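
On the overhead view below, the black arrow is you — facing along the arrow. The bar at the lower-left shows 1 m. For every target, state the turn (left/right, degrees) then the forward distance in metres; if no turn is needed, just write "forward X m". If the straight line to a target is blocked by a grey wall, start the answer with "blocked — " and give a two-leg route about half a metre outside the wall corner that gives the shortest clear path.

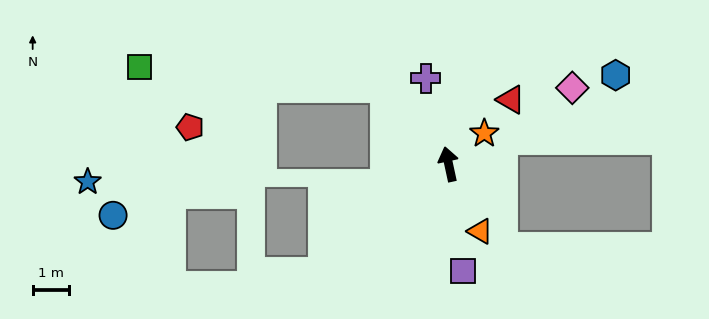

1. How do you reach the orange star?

turn right 62°, forward 1.3 m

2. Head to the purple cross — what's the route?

turn left 3°, forward 2.4 m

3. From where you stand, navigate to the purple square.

turn left 175°, forward 3.0 m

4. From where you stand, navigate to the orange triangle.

turn right 167°, forward 2.0 m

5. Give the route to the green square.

blocked — turn left 27°, forward 2.7 m, then turn left 46°, forward 6.8 m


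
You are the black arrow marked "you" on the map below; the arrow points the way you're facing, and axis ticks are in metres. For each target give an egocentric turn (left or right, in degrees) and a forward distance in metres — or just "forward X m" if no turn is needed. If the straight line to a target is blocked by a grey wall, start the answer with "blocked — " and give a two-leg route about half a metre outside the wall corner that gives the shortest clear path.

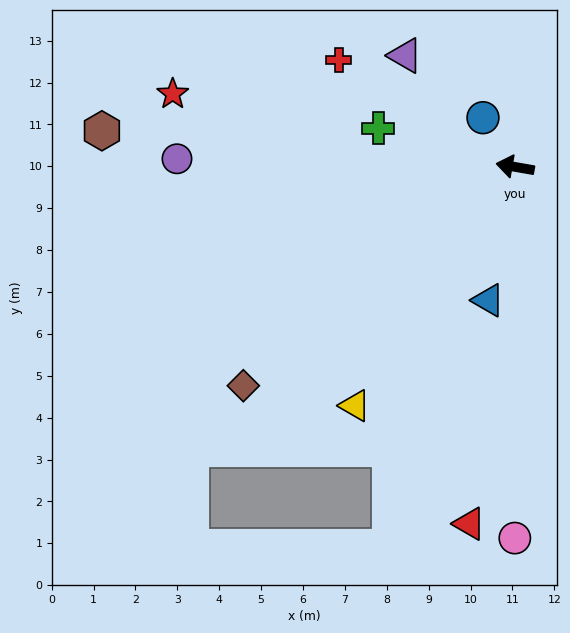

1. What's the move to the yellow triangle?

turn left 66°, forward 6.9 m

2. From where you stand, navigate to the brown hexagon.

turn left 5°, forward 9.9 m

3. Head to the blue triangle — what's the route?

turn left 88°, forward 3.2 m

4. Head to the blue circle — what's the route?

turn right 47°, forward 1.4 m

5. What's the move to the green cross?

turn right 6°, forward 3.4 m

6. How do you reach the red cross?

turn right 21°, forward 4.9 m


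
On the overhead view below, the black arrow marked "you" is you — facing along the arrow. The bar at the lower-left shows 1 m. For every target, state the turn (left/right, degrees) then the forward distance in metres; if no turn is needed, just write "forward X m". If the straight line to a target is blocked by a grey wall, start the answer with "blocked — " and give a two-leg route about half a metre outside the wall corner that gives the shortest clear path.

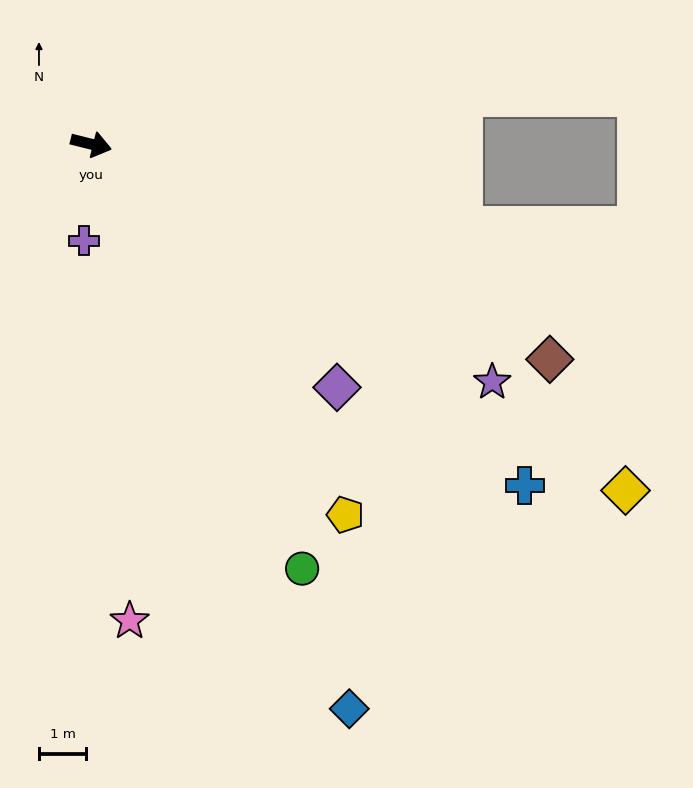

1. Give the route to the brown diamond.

turn right 11°, forward 10.8 m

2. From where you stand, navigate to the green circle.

turn right 50°, forward 10.1 m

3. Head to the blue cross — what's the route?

turn right 24°, forward 11.8 m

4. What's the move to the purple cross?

turn right 80°, forward 2.1 m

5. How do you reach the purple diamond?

turn right 31°, forward 7.4 m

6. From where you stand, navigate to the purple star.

turn right 17°, forward 9.9 m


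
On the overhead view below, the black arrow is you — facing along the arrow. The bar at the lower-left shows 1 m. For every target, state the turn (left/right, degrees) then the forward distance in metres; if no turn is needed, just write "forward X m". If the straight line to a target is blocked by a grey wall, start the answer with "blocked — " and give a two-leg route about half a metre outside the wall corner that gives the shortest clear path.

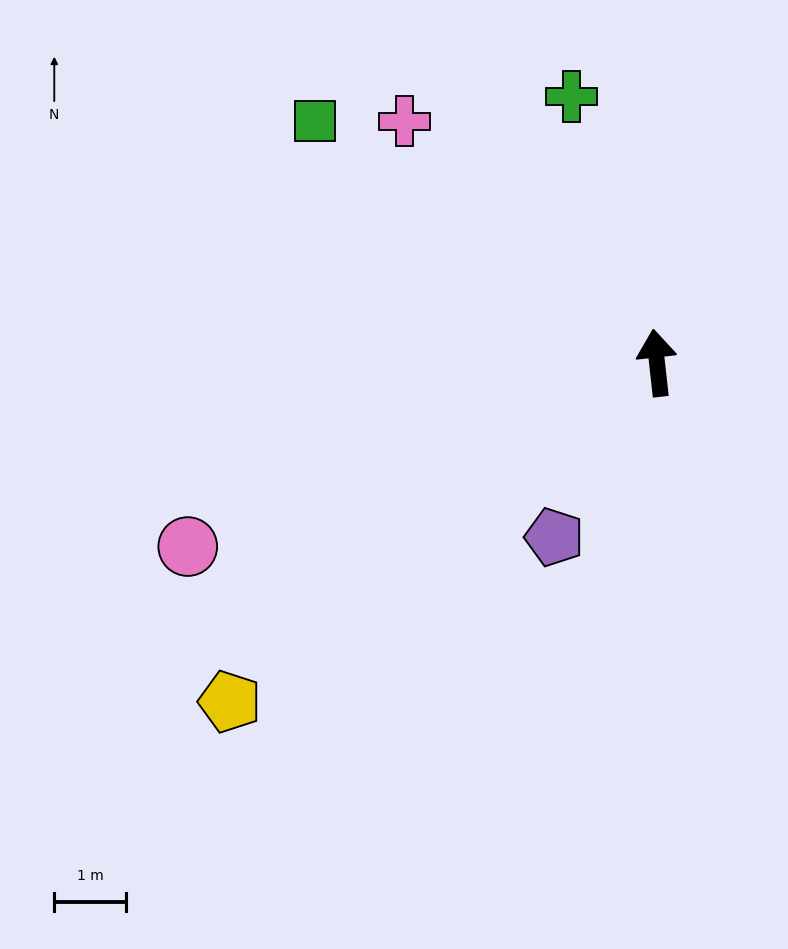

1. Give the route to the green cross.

turn left 11°, forward 3.9 m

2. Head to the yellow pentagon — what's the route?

turn left 122°, forward 7.6 m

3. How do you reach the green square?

turn left 48°, forward 5.8 m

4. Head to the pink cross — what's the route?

turn left 40°, forward 4.9 m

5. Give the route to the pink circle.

turn left 105°, forward 7.0 m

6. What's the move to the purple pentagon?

turn left 143°, forward 2.8 m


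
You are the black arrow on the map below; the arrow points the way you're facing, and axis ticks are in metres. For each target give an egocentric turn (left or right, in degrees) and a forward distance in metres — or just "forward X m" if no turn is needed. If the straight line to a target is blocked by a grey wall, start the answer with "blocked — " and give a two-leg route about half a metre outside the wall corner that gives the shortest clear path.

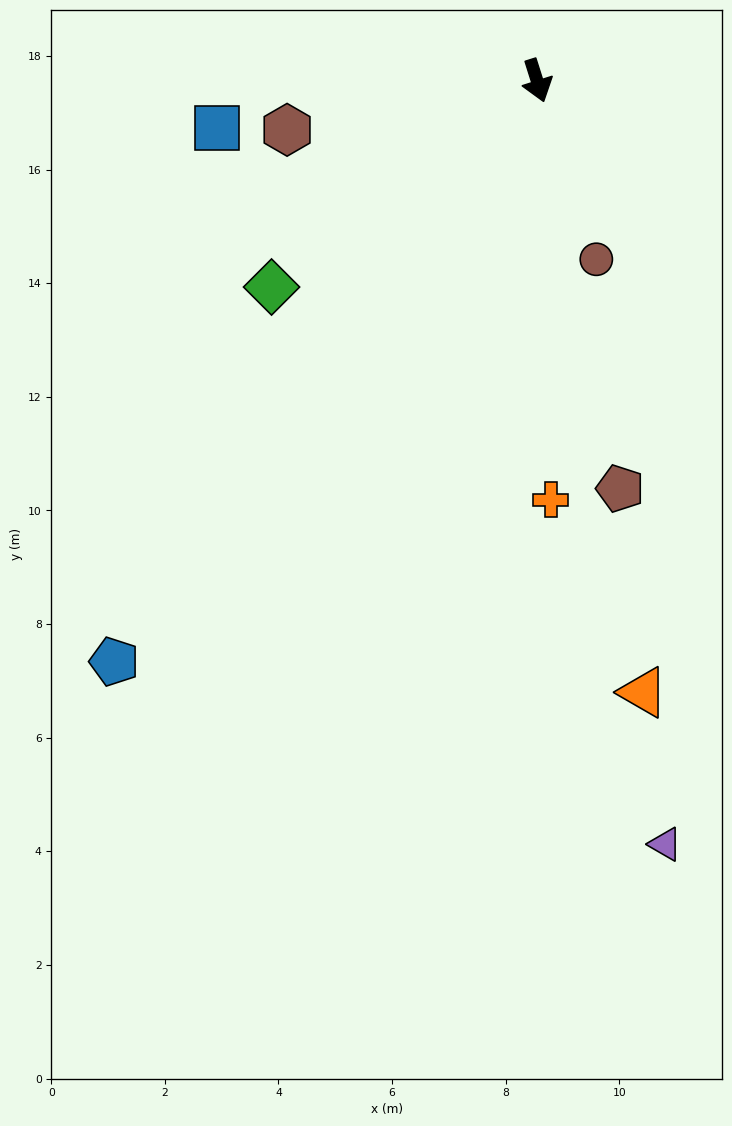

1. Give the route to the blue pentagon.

turn right 54°, forward 12.6 m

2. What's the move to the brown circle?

forward 3.3 m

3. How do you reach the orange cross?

turn right 16°, forward 7.4 m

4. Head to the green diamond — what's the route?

turn right 70°, forward 5.9 m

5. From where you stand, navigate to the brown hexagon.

turn right 96°, forward 4.5 m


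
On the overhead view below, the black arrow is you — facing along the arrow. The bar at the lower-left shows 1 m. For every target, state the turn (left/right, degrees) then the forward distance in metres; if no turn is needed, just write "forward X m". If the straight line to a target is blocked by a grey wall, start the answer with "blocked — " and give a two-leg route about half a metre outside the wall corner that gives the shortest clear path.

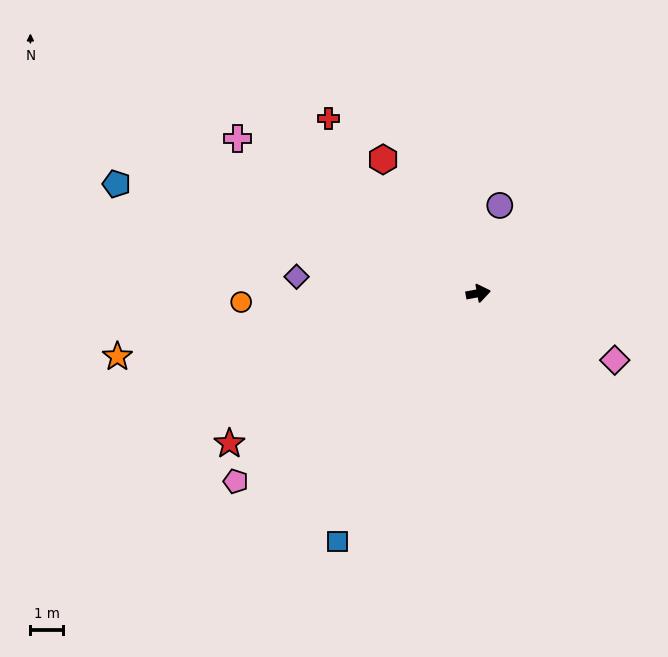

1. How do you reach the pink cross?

turn left 137°, forward 8.8 m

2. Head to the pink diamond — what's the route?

turn right 37°, forward 4.7 m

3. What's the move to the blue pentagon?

turn left 153°, forward 11.6 m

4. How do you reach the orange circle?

turn left 172°, forward 7.3 m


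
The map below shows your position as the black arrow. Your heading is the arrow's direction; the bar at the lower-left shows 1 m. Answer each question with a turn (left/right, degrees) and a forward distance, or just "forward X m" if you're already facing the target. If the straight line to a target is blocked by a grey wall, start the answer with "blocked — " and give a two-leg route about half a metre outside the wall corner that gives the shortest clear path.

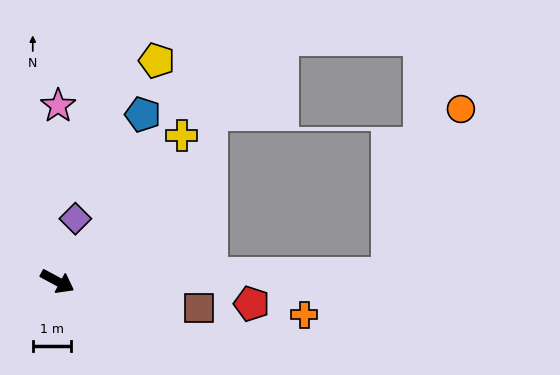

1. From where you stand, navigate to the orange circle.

blocked — turn left 30°, forward 8.7 m, then turn left 64°, forward 4.7 m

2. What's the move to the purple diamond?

turn left 102°, forward 1.7 m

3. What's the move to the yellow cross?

turn left 78°, forward 5.1 m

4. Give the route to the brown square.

turn left 18°, forward 3.8 m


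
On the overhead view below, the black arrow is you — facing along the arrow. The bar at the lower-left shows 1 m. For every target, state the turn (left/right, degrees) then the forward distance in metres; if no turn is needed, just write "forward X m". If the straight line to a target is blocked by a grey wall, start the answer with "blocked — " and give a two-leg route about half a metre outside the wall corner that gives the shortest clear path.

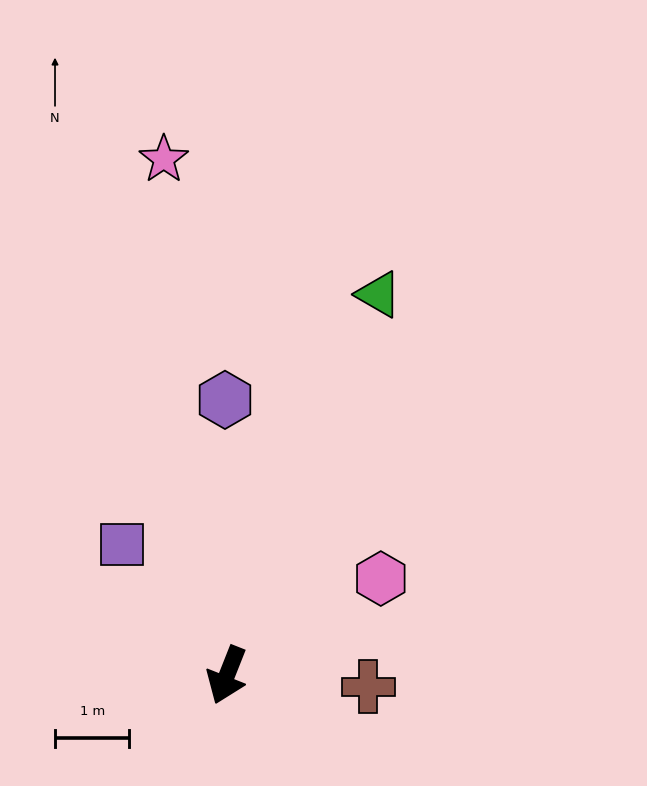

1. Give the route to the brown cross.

turn left 107°, forward 1.9 m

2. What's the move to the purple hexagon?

turn right 158°, forward 3.7 m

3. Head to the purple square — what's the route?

turn right 120°, forward 2.3 m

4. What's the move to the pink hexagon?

turn left 144°, forward 2.4 m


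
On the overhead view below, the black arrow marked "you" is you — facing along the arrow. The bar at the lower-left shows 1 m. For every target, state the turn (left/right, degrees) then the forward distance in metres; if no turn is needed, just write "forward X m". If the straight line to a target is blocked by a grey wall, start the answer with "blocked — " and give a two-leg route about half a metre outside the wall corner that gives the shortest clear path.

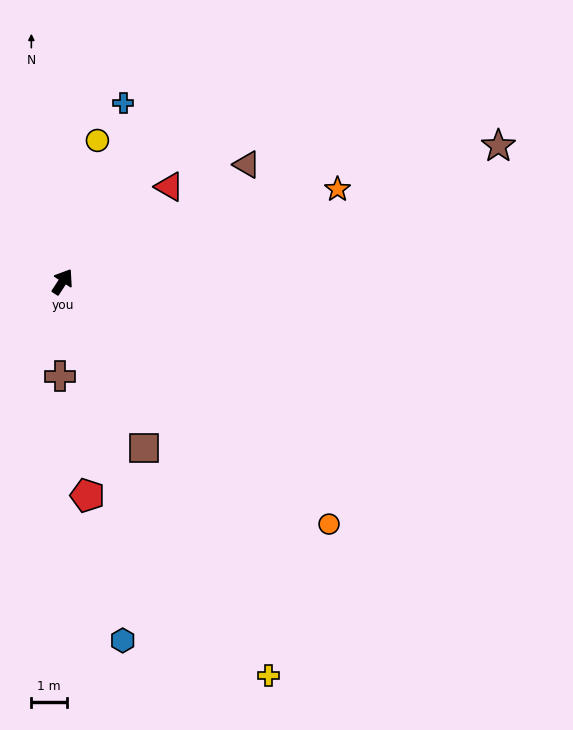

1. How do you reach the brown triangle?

turn right 24°, forward 6.1 m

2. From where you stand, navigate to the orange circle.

turn right 99°, forward 10.1 m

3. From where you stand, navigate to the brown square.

turn right 121°, forward 5.2 m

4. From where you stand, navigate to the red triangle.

turn right 15°, forward 4.0 m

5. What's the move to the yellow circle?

turn left 19°, forward 4.1 m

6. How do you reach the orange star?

turn right 38°, forward 8.1 m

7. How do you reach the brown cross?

turn right 148°, forward 2.6 m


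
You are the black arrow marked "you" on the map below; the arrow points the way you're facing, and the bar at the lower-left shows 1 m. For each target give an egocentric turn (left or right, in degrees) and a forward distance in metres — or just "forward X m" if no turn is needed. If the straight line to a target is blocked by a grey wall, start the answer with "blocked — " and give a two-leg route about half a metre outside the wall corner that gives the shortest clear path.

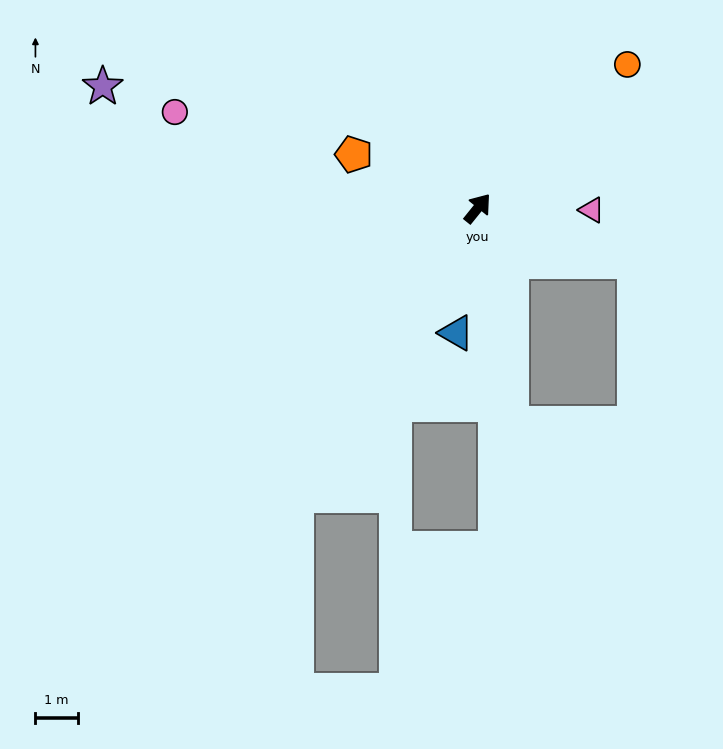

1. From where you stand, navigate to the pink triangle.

turn right 52°, forward 2.7 m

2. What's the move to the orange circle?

turn right 7°, forward 4.9 m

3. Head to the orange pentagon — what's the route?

turn left 105°, forward 3.2 m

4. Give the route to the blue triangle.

turn right 151°, forward 3.0 m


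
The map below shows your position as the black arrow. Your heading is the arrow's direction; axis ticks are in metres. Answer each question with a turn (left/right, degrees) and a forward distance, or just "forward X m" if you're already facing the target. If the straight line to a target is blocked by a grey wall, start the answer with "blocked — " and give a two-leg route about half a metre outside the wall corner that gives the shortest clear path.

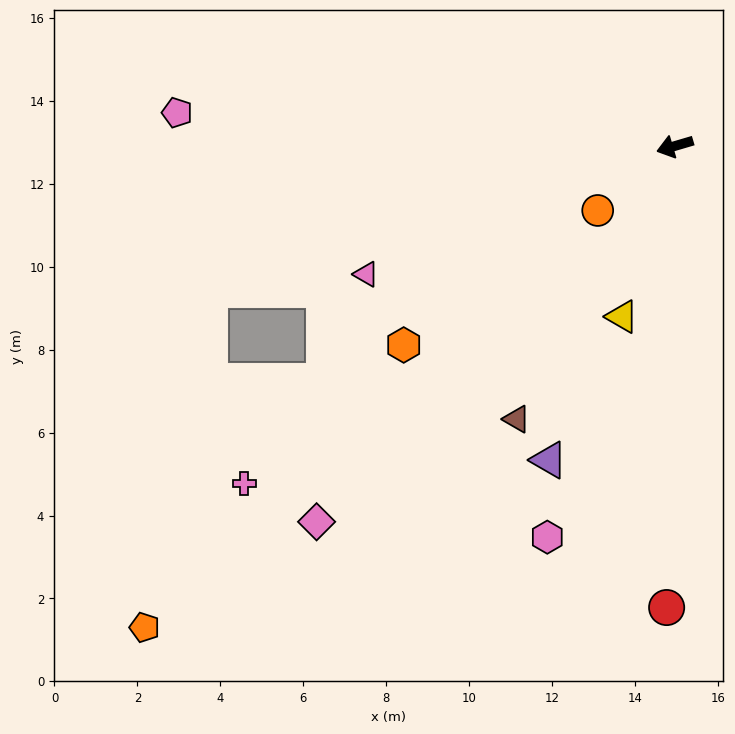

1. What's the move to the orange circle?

turn left 23°, forward 2.4 m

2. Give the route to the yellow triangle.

turn left 56°, forward 4.3 m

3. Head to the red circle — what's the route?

turn left 73°, forward 11.1 m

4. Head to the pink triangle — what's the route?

turn left 6°, forward 8.1 m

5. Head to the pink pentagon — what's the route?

turn right 20°, forward 12.0 m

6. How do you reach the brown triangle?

turn left 43°, forward 7.6 m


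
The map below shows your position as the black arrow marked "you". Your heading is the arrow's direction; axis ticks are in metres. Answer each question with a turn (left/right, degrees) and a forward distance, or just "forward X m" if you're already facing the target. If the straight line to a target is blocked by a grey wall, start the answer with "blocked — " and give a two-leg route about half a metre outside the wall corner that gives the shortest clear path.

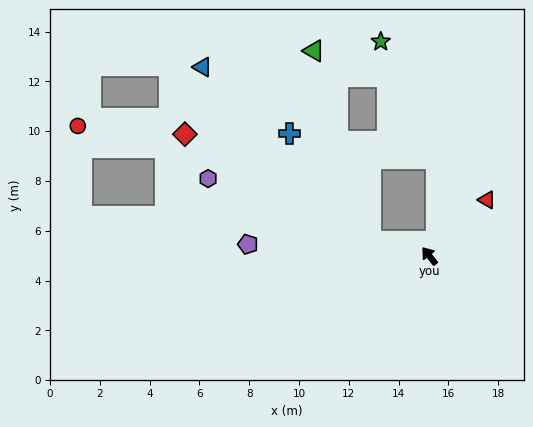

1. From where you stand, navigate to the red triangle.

turn right 84°, forward 3.2 m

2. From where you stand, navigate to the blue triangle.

blocked — turn left 37°, forward 2.4 m, then turn right 31°, forward 9.7 m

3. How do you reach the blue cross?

blocked — turn left 37°, forward 2.4 m, then turn right 38°, forward 5.4 m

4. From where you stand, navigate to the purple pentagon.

turn left 48°, forward 7.3 m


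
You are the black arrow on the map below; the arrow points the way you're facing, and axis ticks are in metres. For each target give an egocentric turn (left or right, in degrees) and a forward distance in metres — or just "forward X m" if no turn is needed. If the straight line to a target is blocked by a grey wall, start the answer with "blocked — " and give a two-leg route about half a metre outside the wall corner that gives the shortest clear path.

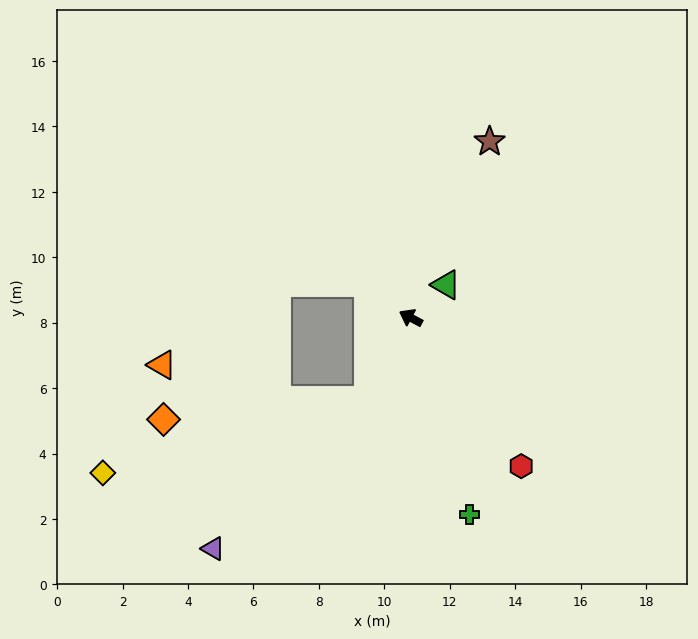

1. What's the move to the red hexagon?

turn left 155°, forward 5.7 m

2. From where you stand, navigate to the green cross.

turn left 135°, forward 6.3 m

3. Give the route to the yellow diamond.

blocked — turn left 91°, forward 2.8 m, then turn right 48°, forward 8.4 m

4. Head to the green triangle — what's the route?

turn right 109°, forward 1.5 m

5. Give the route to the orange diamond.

blocked — turn left 91°, forward 2.8 m, then turn right 58°, forward 6.3 m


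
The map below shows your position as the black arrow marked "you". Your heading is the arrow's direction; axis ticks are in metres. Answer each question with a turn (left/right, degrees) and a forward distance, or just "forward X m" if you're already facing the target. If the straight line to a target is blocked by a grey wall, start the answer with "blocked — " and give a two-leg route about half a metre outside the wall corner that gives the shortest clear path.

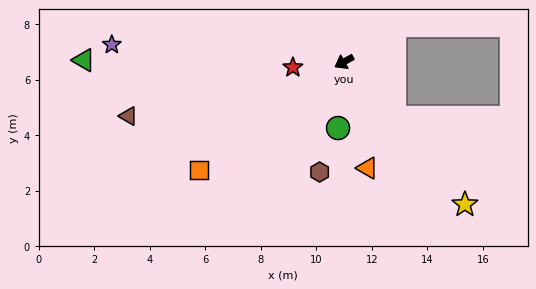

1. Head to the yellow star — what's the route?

turn left 101°, forward 6.7 m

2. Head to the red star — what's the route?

turn right 23°, forward 1.9 m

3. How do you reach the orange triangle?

turn left 73°, forward 3.9 m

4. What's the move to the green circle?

turn left 56°, forward 2.4 m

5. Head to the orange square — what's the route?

turn left 7°, forward 6.5 m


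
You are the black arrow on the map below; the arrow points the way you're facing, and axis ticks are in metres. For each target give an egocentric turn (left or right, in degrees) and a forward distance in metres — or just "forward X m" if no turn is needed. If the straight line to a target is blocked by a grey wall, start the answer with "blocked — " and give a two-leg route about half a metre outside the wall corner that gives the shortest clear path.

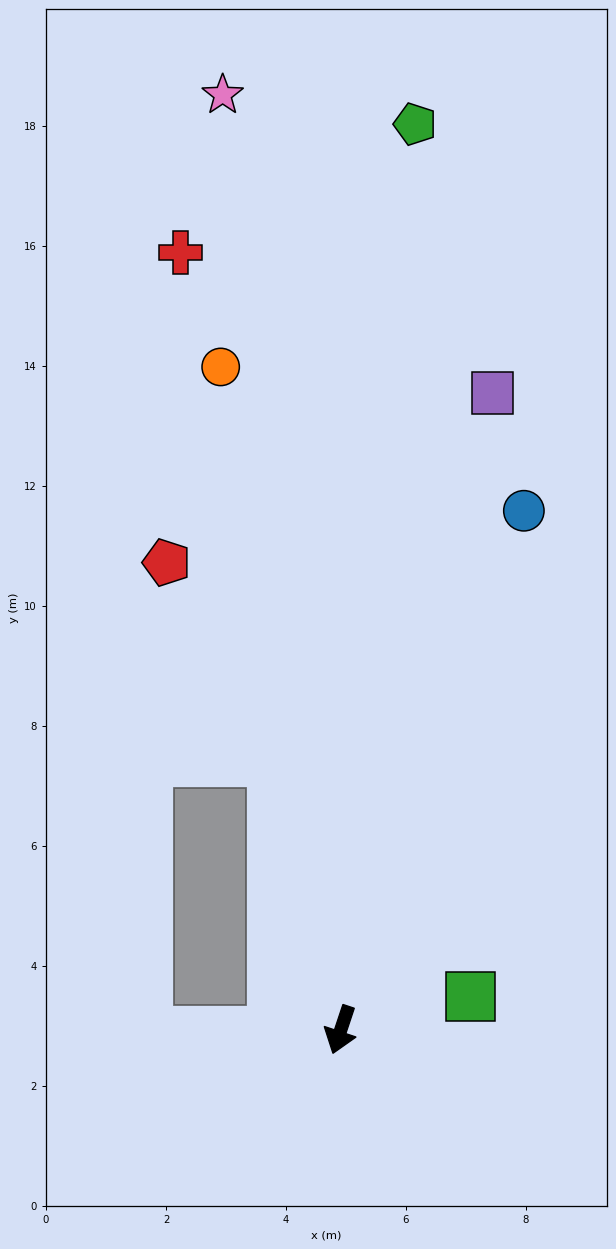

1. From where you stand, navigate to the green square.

turn left 123°, forward 2.2 m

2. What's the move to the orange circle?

turn right 151°, forward 11.2 m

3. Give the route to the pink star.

turn right 154°, forward 15.7 m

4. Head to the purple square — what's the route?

turn right 175°, forward 10.9 m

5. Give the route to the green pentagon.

turn right 166°, forward 15.1 m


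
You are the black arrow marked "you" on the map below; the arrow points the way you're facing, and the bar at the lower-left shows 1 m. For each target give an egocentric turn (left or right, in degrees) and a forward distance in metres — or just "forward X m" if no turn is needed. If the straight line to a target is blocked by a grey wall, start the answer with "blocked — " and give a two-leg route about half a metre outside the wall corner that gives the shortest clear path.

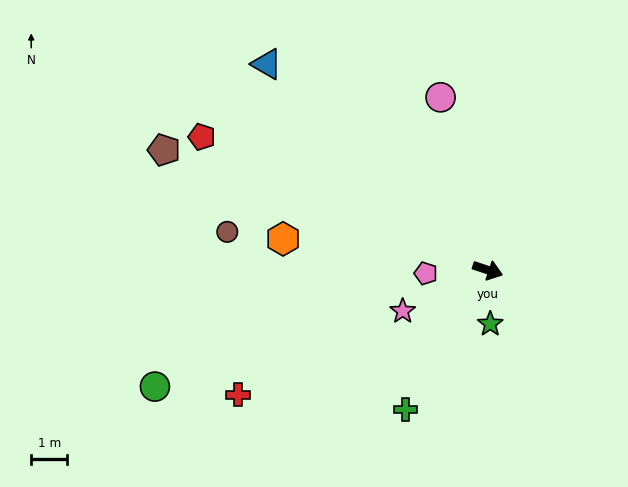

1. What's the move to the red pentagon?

turn left 173°, forward 8.7 m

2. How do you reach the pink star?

turn right 136°, forward 2.6 m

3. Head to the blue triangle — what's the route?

turn left 155°, forward 8.4 m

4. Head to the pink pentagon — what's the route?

turn right 159°, forward 1.7 m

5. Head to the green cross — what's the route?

turn right 102°, forward 4.5 m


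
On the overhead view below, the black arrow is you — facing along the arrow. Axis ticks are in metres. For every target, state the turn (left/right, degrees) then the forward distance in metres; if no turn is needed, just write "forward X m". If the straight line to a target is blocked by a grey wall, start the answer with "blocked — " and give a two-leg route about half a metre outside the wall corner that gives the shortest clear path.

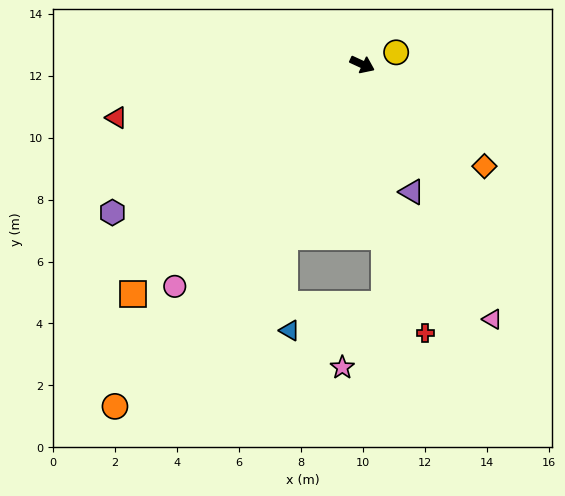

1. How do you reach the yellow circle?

turn left 44°, forward 1.2 m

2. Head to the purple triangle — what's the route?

turn right 44°, forward 4.4 m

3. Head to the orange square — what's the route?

turn right 110°, forward 10.5 m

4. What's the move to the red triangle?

turn right 143°, forward 8.1 m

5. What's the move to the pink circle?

turn right 105°, forward 9.4 m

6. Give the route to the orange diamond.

turn right 15°, forward 5.1 m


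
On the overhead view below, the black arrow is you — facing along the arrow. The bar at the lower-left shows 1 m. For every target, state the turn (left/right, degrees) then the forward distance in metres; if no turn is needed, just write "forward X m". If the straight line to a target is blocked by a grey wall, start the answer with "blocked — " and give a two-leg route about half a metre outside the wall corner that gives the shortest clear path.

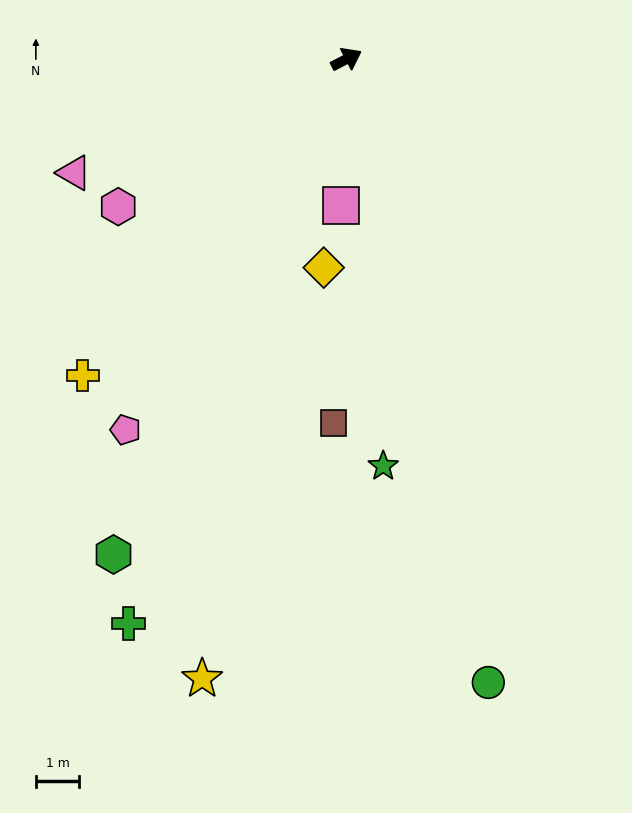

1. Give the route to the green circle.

turn right 104°, forward 14.8 m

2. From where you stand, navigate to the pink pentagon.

turn right 148°, forward 10.0 m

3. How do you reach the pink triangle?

turn left 175°, forward 6.8 m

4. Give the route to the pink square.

turn right 119°, forward 3.4 m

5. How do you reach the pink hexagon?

turn right 174°, forward 6.3 m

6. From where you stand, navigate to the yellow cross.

turn right 157°, forward 9.5 m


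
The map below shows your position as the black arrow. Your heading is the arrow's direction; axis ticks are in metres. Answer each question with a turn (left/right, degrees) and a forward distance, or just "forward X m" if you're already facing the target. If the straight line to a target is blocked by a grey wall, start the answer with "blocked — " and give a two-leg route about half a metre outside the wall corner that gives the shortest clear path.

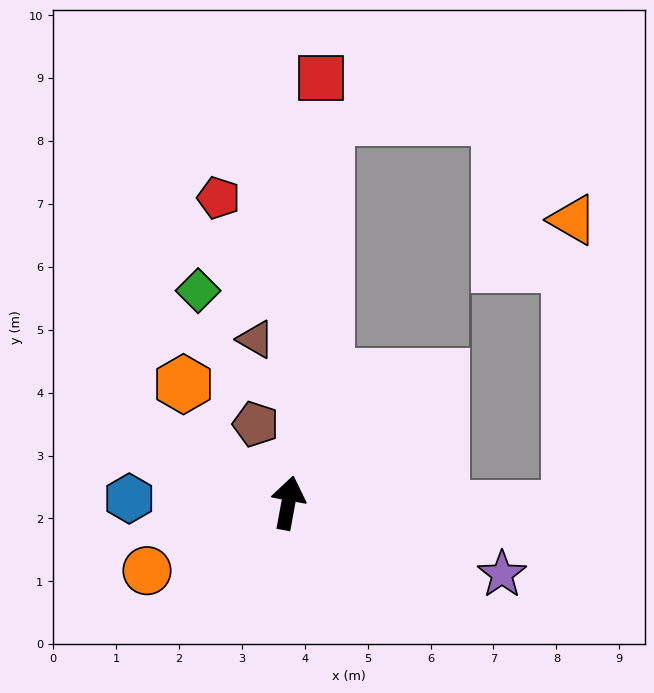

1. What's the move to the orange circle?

turn left 126°, forward 2.5 m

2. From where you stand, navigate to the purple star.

turn right 98°, forward 3.6 m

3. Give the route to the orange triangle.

blocked — turn right 81°, forward 4.5 m, then turn left 91°, forward 4.6 m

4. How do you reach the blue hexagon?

turn left 99°, forward 2.5 m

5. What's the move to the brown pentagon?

turn left 33°, forward 1.4 m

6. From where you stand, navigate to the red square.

turn left 6°, forward 6.8 m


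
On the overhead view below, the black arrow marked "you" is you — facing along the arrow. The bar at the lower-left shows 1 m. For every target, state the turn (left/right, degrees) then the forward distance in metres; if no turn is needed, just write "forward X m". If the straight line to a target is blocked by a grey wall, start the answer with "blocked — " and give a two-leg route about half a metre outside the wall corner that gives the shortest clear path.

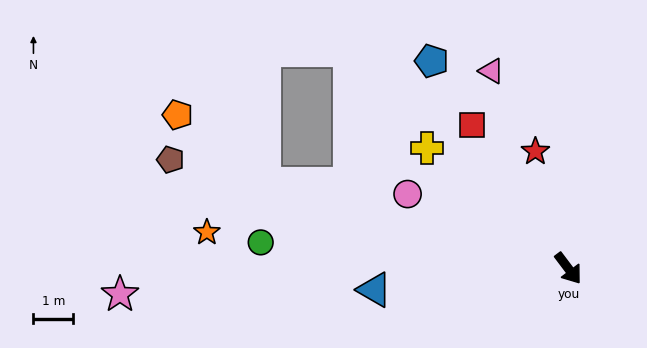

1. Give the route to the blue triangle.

turn right 121°, forward 4.9 m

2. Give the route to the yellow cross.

turn right 167°, forward 4.7 m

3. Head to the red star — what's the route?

turn left 159°, forward 3.1 m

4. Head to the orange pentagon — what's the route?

blocked — turn right 143°, forward 8.0 m, then turn right 23°, forward 2.8 m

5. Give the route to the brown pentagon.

turn right 142°, forward 10.4 m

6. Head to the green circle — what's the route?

turn right 132°, forward 7.8 m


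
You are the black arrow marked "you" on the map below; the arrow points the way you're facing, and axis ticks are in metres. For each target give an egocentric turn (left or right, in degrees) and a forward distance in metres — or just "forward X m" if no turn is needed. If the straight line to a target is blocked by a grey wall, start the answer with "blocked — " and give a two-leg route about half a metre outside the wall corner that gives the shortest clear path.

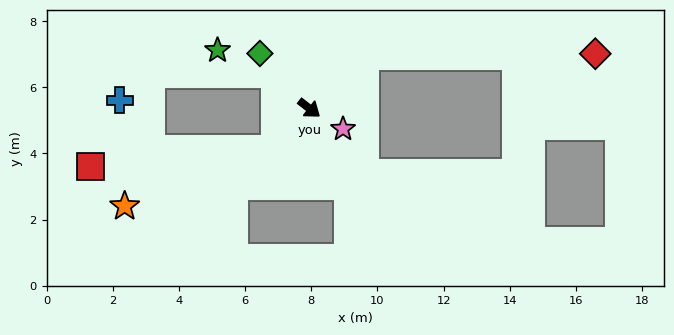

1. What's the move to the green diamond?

turn left 170°, forward 2.2 m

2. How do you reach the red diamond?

blocked — turn left 81°, forward 2.3 m, then turn right 43°, forward 7.0 m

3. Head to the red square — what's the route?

blocked — turn right 92°, forward 1.6 m, then turn right 45°, forward 5.6 m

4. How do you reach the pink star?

turn left 6°, forward 1.2 m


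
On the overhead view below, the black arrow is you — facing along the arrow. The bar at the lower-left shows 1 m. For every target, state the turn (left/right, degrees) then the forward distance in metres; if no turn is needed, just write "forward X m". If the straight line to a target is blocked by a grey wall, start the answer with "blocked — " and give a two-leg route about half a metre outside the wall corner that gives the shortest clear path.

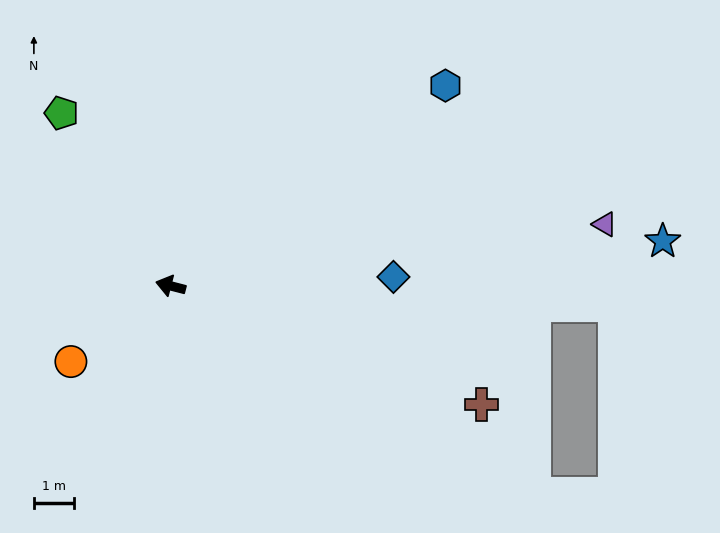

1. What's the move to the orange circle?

turn left 52°, forward 3.1 m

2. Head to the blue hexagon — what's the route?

turn right 129°, forward 8.5 m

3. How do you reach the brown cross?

turn left 174°, forward 8.4 m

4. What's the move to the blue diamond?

turn right 163°, forward 5.6 m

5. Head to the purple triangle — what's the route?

turn right 157°, forward 11.0 m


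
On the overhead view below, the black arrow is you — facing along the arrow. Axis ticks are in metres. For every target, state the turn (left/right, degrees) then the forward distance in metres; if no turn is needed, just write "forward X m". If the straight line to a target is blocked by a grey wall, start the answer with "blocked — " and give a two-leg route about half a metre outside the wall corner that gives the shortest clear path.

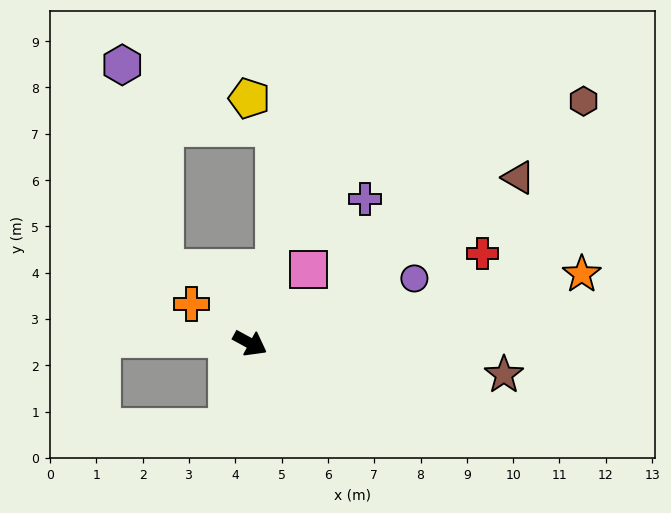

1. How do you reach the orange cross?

turn left 175°, forward 1.5 m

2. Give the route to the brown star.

turn left 22°, forward 5.5 m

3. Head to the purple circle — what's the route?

turn left 50°, forward 3.8 m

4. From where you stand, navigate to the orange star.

turn left 40°, forward 7.3 m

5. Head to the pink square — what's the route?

turn left 80°, forward 2.0 m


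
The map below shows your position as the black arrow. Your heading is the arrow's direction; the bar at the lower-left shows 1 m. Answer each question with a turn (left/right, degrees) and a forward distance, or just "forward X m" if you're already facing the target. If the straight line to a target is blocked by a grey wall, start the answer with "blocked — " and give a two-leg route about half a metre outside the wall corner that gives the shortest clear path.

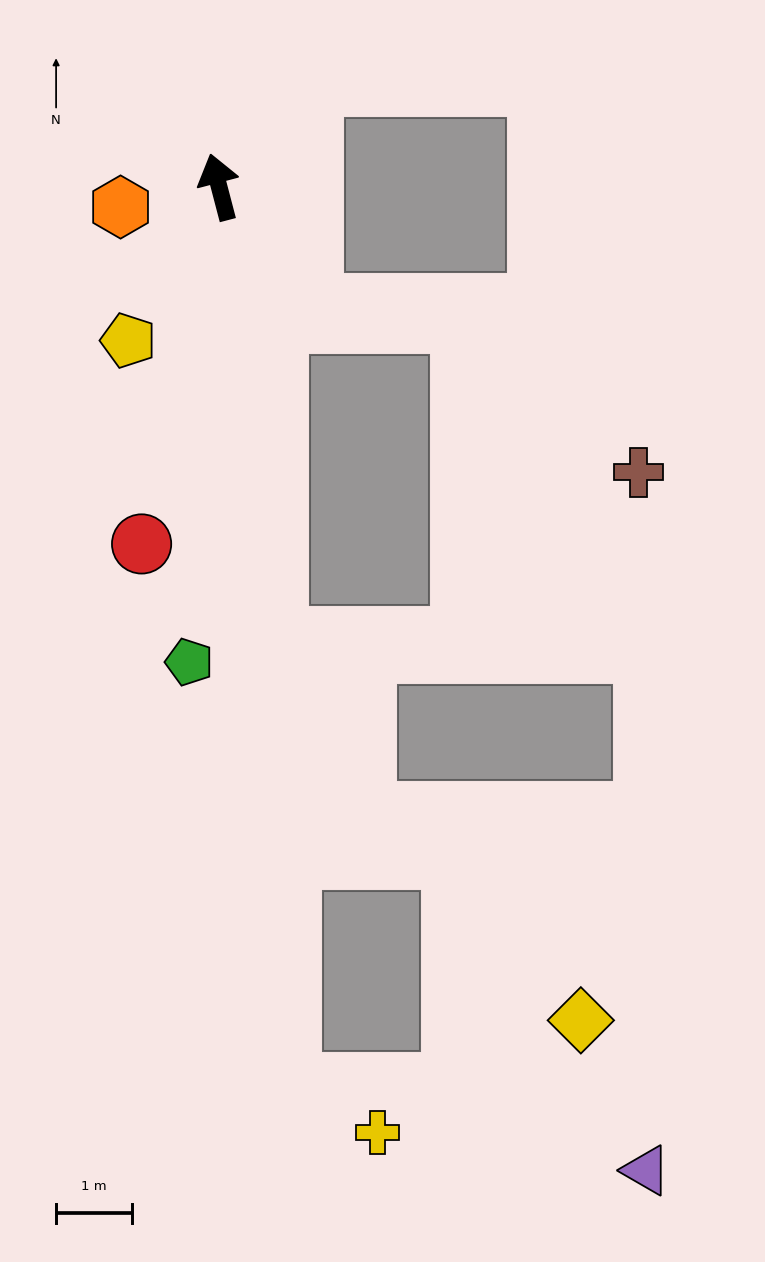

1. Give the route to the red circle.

turn left 153°, forward 4.8 m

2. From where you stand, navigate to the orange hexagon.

turn left 87°, forward 1.3 m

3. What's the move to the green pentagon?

turn left 162°, forward 6.3 m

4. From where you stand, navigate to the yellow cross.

blocked — turn left 170°, forward 11.9 m, then turn left 58°, forward 1.3 m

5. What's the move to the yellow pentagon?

turn left 135°, forward 2.4 m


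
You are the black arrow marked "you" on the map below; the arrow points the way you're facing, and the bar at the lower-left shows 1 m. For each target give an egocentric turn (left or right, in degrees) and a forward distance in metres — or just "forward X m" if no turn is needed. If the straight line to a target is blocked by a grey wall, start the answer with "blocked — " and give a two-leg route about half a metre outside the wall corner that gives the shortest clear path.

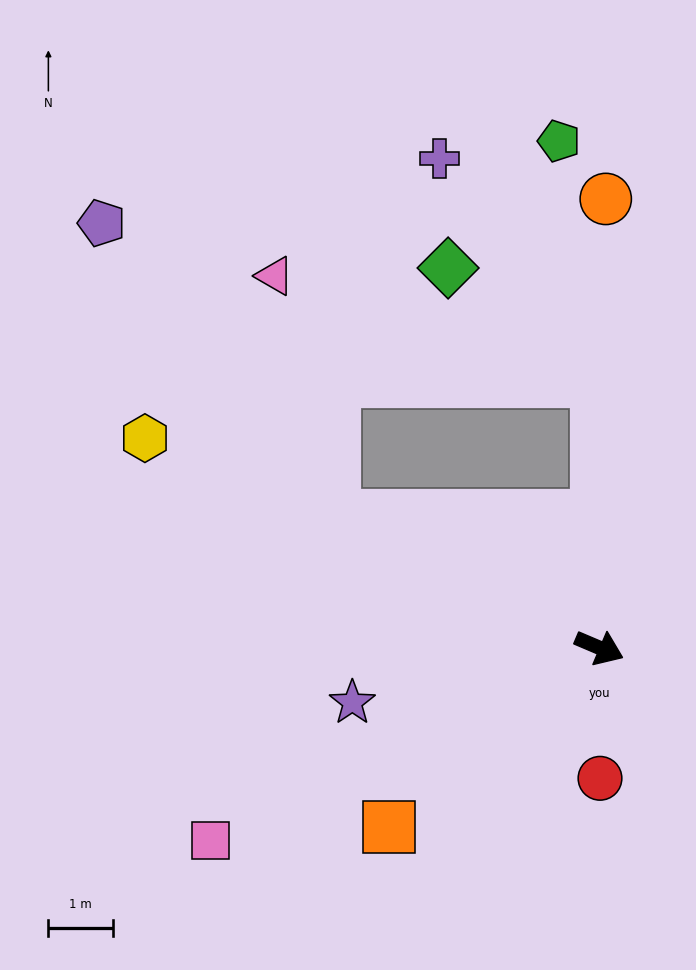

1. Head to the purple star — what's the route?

turn right 144°, forward 3.9 m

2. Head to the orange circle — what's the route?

turn left 112°, forward 6.9 m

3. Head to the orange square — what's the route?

turn right 116°, forward 4.3 m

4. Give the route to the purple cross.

blocked — turn left 113°, forward 4.1 m, then turn left 36°, forward 4.2 m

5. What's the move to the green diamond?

blocked — turn left 113°, forward 4.1 m, then turn left 53°, forward 2.9 m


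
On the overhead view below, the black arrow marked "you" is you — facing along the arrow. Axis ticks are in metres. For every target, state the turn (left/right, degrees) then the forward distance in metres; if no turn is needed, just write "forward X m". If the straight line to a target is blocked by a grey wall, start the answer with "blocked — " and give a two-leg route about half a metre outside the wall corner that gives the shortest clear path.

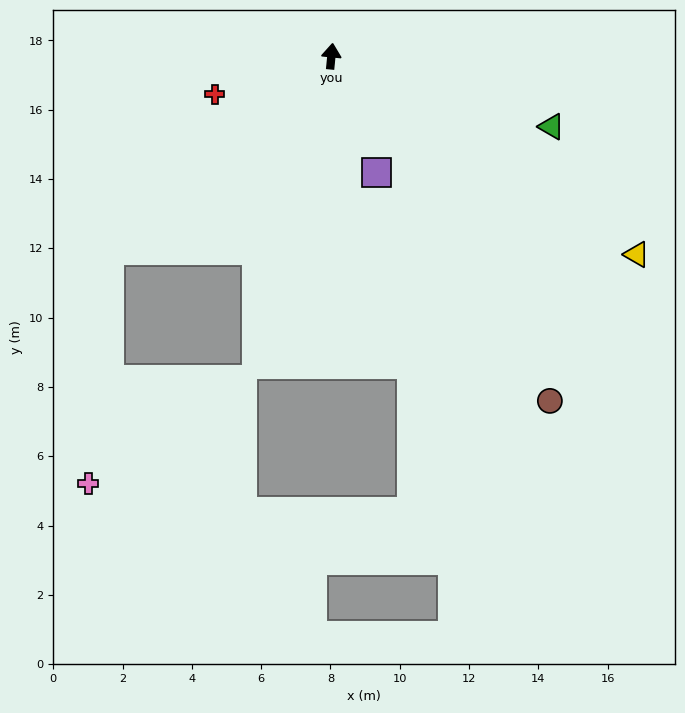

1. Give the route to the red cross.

turn left 114°, forward 3.5 m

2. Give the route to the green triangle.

turn right 102°, forward 6.7 m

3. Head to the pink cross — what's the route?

blocked — turn left 137°, forward 8.5 m, then turn left 43°, forward 6.8 m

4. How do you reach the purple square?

turn right 153°, forward 3.6 m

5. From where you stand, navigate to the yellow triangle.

turn right 117°, forward 10.5 m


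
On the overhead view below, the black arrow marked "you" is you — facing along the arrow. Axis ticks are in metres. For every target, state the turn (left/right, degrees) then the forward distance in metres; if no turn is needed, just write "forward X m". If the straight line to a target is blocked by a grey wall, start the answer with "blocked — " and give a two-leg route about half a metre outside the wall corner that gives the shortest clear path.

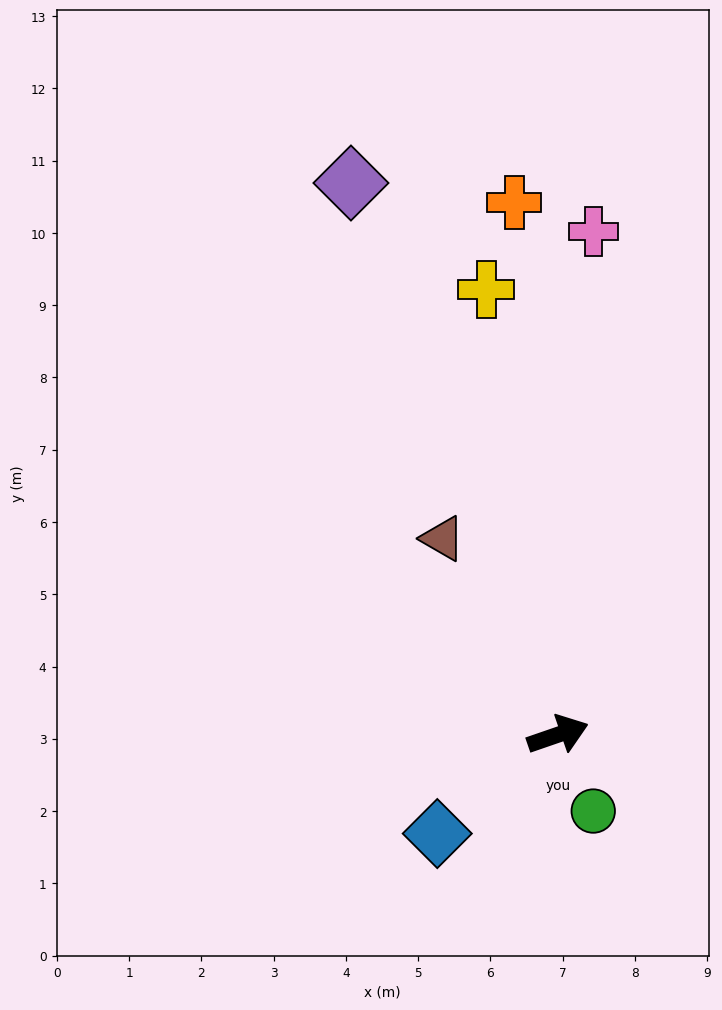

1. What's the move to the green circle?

turn right 84°, forward 1.2 m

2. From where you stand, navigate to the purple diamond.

turn left 92°, forward 8.2 m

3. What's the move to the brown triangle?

turn left 101°, forward 3.1 m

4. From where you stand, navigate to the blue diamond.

turn right 160°, forward 2.2 m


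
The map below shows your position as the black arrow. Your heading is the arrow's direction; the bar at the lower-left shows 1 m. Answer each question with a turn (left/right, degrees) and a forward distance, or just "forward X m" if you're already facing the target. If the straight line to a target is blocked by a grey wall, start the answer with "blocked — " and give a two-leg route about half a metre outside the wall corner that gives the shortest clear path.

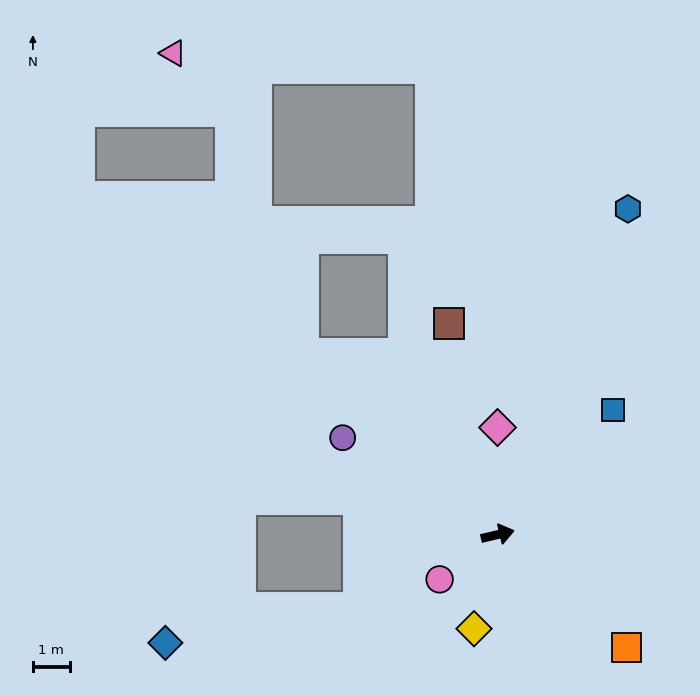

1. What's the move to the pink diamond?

turn left 77°, forward 2.9 m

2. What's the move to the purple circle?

turn left 135°, forward 4.9 m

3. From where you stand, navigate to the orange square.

turn right 55°, forward 4.6 m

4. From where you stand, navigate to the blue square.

turn left 34°, forward 4.6 m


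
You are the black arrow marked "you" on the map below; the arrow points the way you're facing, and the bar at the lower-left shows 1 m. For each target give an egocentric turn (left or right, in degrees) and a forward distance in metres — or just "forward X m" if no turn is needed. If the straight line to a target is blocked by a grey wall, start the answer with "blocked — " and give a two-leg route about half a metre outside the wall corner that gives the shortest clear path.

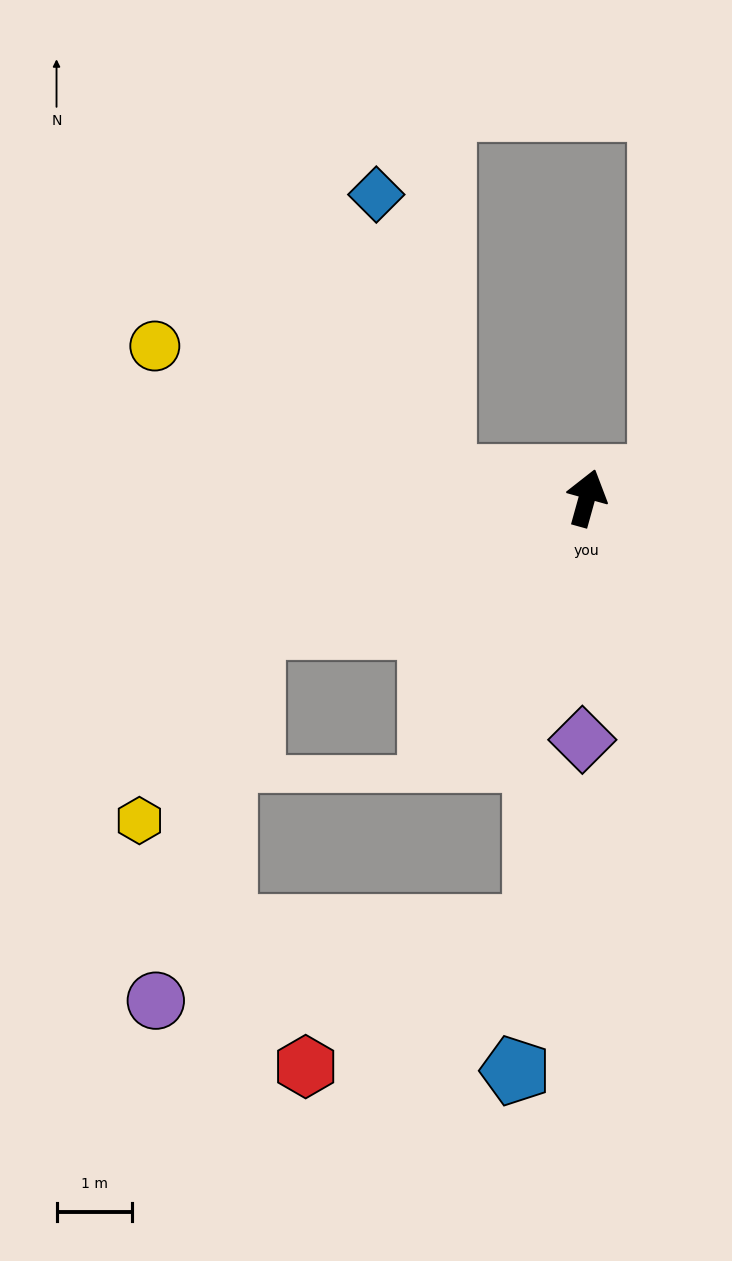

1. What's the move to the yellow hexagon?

blocked — turn left 127°, forward 4.7 m, then turn left 38°, forward 3.0 m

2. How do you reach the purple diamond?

turn right 166°, forward 3.2 m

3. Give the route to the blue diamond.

blocked — turn left 97°, forward 1.9 m, then turn right 68°, forward 3.8 m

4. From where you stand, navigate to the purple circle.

blocked — turn left 127°, forward 4.7 m, then turn left 54°, forward 5.1 m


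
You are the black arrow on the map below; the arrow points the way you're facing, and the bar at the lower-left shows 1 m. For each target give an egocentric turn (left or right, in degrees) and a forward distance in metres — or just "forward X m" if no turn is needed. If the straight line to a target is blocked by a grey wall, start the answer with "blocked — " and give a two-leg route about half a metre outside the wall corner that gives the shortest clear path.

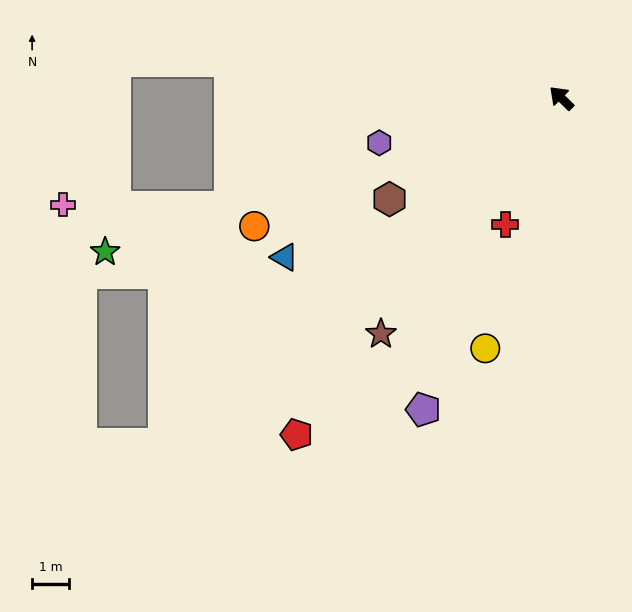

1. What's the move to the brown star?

turn left 97°, forward 8.0 m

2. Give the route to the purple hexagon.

turn left 58°, forward 5.0 m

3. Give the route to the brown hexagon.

turn left 75°, forward 5.4 m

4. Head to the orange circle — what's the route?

turn left 67°, forward 8.9 m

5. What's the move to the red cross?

turn left 111°, forward 3.7 m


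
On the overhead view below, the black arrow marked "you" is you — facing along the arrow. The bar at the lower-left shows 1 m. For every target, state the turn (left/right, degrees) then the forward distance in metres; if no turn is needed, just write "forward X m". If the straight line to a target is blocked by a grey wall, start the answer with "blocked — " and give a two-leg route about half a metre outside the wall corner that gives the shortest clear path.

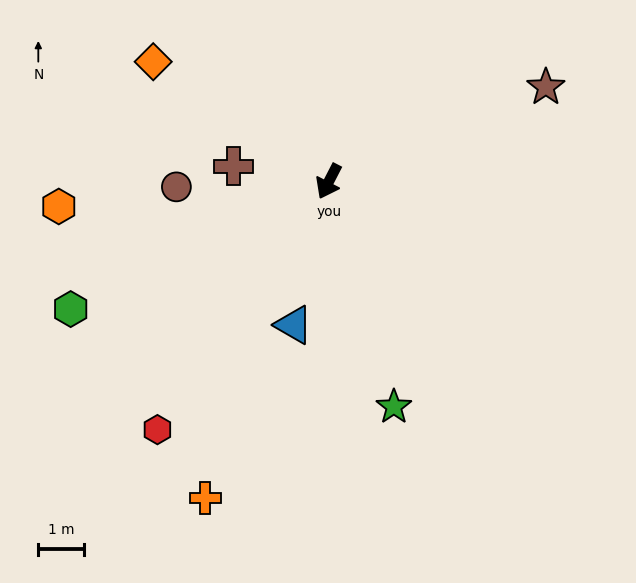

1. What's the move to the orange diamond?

turn right 97°, forward 4.7 m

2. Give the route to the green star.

turn left 43°, forward 5.2 m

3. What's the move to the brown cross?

turn right 72°, forward 2.1 m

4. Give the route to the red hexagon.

turn right 7°, forward 6.6 m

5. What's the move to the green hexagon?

turn right 36°, forward 6.3 m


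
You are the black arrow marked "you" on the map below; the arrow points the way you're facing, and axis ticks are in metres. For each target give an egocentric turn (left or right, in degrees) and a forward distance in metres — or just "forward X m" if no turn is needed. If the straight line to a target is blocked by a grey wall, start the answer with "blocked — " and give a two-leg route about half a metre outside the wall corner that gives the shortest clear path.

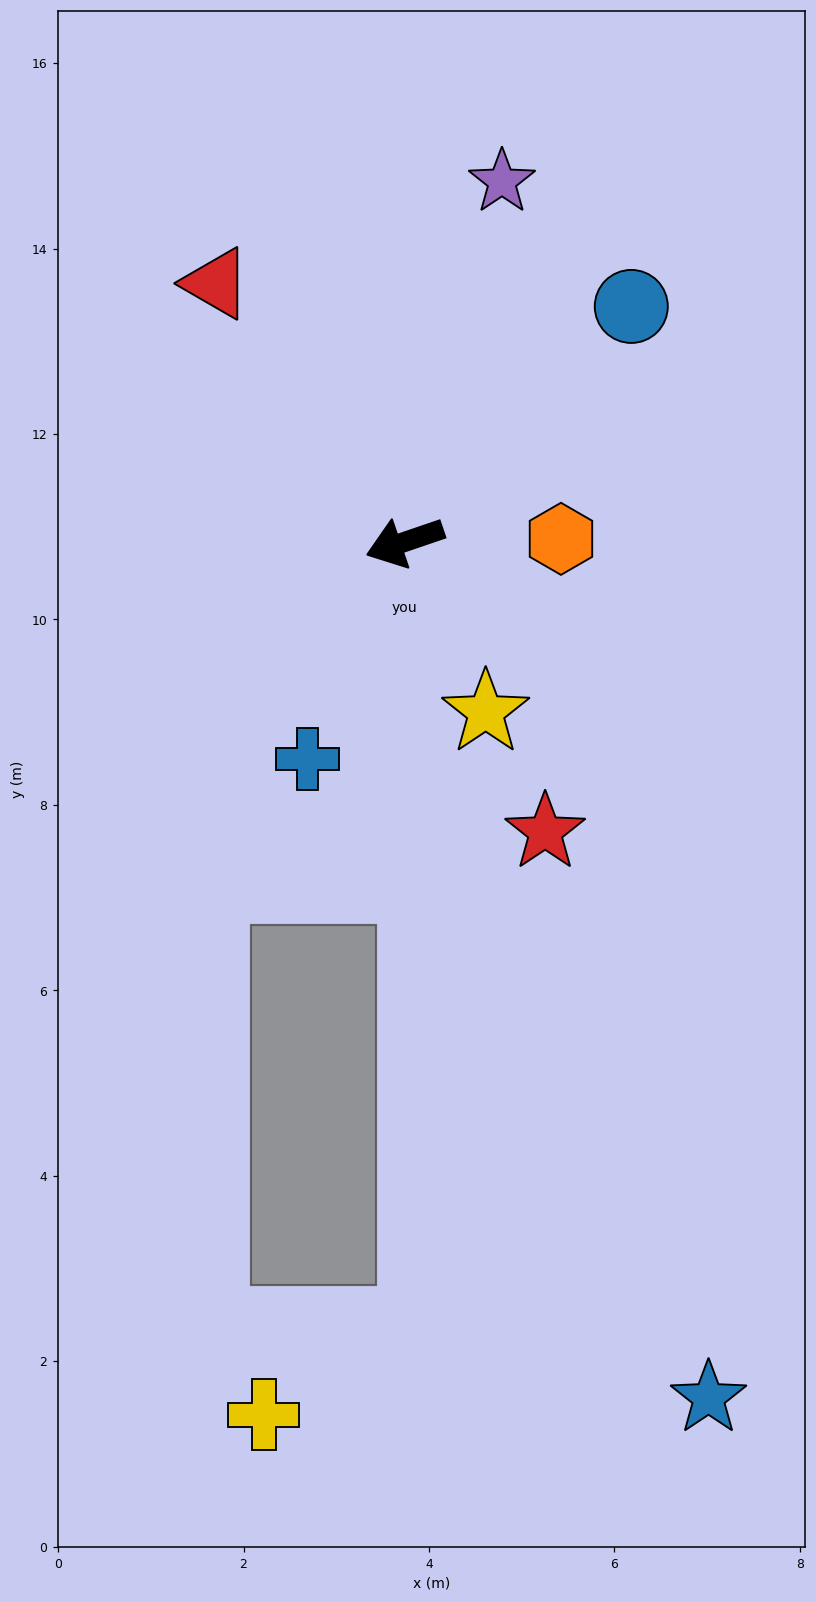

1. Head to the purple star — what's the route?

turn right 124°, forward 4.0 m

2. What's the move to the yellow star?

turn left 97°, forward 2.0 m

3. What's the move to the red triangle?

turn right 73°, forward 3.5 m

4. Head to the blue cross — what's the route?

turn left 47°, forward 2.6 m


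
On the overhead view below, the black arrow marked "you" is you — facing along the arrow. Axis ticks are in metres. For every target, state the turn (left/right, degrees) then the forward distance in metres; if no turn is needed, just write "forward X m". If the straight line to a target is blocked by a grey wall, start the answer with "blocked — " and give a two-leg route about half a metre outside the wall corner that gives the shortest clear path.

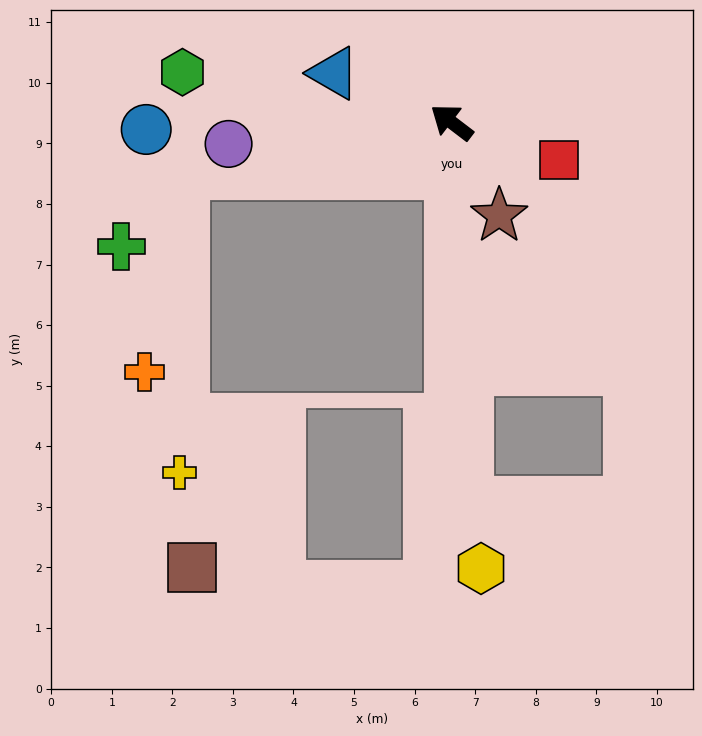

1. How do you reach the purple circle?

turn left 43°, forward 3.7 m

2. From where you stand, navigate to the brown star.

turn left 154°, forward 1.7 m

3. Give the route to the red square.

turn right 162°, forward 1.9 m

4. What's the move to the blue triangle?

turn left 15°, forward 2.1 m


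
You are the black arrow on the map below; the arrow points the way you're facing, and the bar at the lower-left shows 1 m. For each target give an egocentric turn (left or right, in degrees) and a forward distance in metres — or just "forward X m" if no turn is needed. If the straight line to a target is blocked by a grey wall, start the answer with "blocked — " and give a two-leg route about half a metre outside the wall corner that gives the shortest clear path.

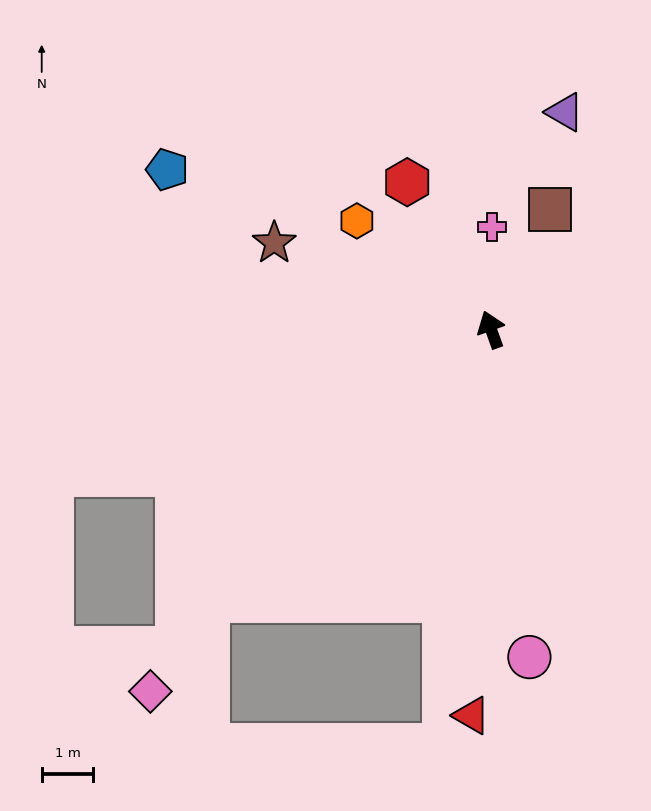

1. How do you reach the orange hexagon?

turn left 31°, forward 3.3 m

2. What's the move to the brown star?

turn left 48°, forward 4.5 m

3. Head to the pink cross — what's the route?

turn right 20°, forward 2.0 m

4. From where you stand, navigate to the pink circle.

turn left 167°, forward 6.4 m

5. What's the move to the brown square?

turn right 46°, forward 2.6 m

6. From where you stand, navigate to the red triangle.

turn left 157°, forward 7.5 m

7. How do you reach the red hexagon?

turn left 10°, forward 3.3 m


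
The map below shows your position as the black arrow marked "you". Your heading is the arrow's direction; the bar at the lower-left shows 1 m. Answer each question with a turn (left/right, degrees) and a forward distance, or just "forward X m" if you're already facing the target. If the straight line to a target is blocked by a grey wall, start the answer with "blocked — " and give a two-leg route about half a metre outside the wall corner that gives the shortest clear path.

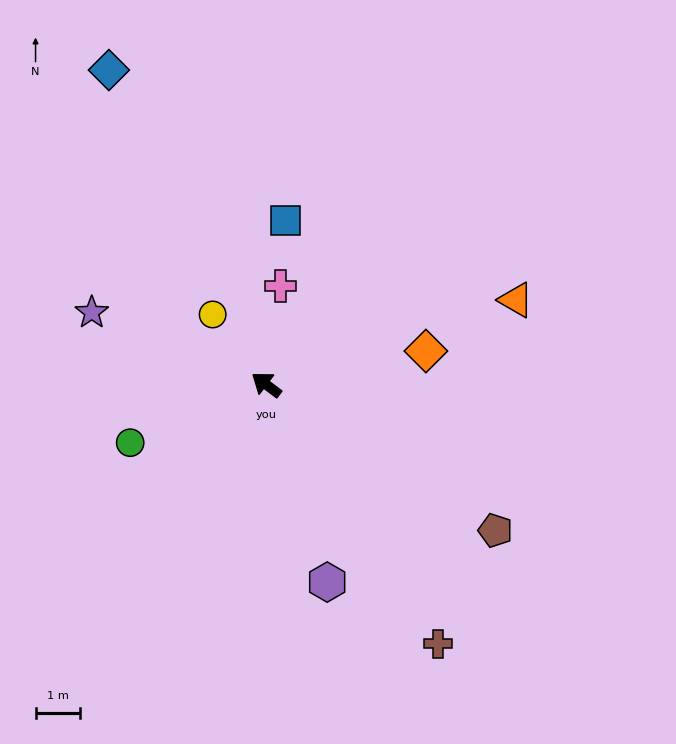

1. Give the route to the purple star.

turn left 15°, forward 4.3 m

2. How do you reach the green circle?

turn left 60°, forward 3.4 m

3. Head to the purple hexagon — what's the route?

turn left 144°, forward 4.7 m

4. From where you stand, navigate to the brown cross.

turn left 161°, forward 7.0 m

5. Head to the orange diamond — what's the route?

turn right 131°, forward 3.7 m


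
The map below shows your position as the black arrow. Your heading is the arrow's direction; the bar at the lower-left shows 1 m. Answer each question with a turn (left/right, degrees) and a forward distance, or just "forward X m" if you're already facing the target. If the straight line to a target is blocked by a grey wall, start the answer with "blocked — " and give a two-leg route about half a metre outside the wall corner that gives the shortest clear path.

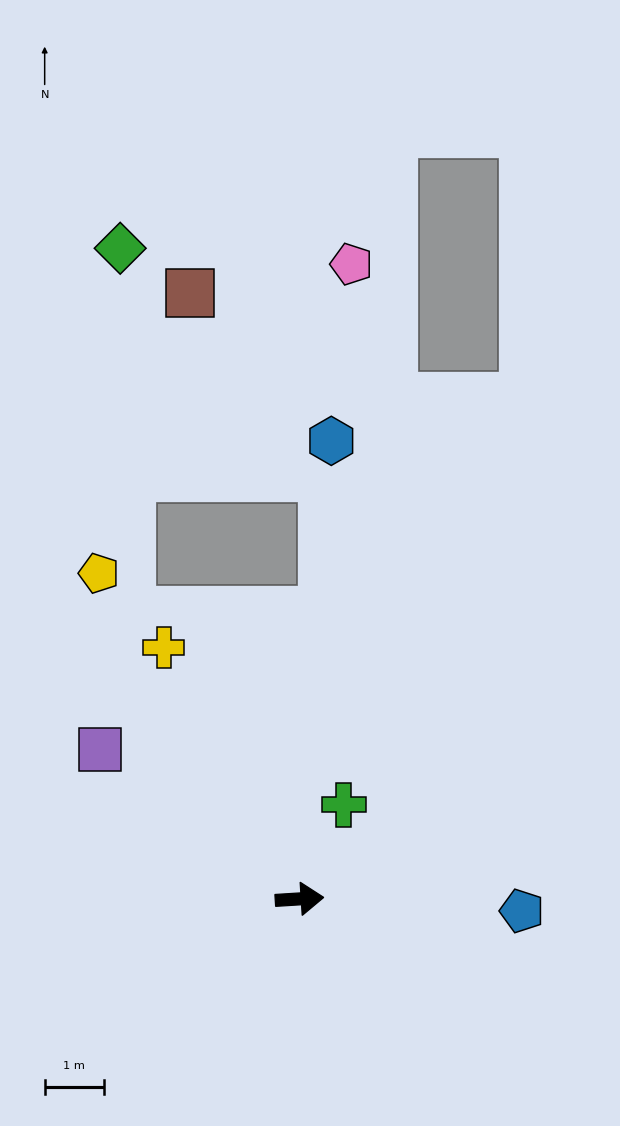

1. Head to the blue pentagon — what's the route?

turn right 7°, forward 3.8 m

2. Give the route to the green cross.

turn left 61°, forward 1.8 m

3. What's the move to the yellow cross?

turn left 115°, forward 4.8 m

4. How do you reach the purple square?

turn left 140°, forward 4.2 m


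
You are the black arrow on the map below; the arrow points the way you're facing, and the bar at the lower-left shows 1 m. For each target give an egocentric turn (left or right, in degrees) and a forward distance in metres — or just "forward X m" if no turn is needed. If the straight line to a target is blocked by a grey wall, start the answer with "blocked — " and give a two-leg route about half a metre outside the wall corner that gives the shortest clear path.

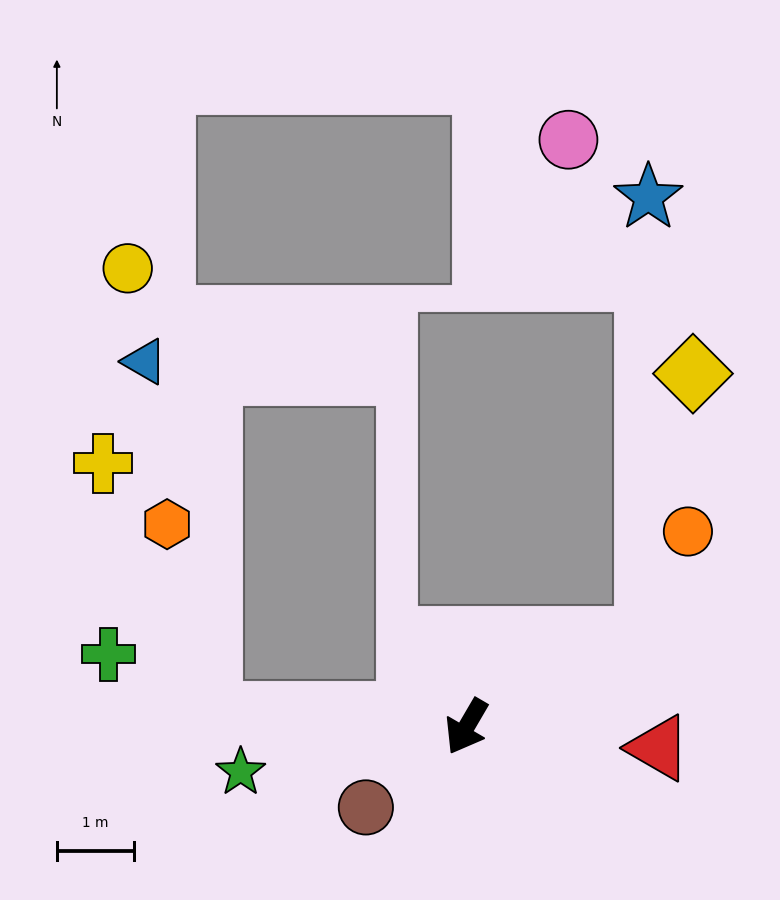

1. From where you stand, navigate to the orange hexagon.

blocked — turn right 62°, forward 3.4 m, then turn right 75°, forward 2.5 m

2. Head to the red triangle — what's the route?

turn left 114°, forward 2.5 m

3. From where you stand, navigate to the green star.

turn right 48°, forward 3.0 m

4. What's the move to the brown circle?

turn right 21°, forward 1.7 m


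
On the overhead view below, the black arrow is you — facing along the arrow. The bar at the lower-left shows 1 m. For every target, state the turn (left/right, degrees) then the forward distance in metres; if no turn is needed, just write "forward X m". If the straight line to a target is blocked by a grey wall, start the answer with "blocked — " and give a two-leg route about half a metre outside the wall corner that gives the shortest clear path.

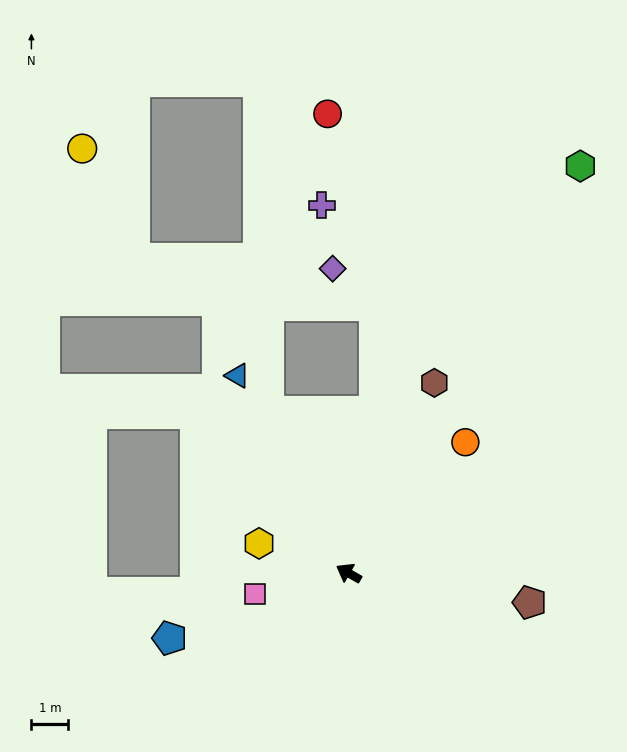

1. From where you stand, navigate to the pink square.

turn left 42°, forward 2.6 m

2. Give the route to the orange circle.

turn right 102°, forward 4.8 m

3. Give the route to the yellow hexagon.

turn left 12°, forward 2.6 m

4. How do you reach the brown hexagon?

turn right 84°, forward 5.7 m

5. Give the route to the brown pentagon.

turn right 159°, forward 5.0 m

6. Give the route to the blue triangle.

turn right 31°, forward 6.1 m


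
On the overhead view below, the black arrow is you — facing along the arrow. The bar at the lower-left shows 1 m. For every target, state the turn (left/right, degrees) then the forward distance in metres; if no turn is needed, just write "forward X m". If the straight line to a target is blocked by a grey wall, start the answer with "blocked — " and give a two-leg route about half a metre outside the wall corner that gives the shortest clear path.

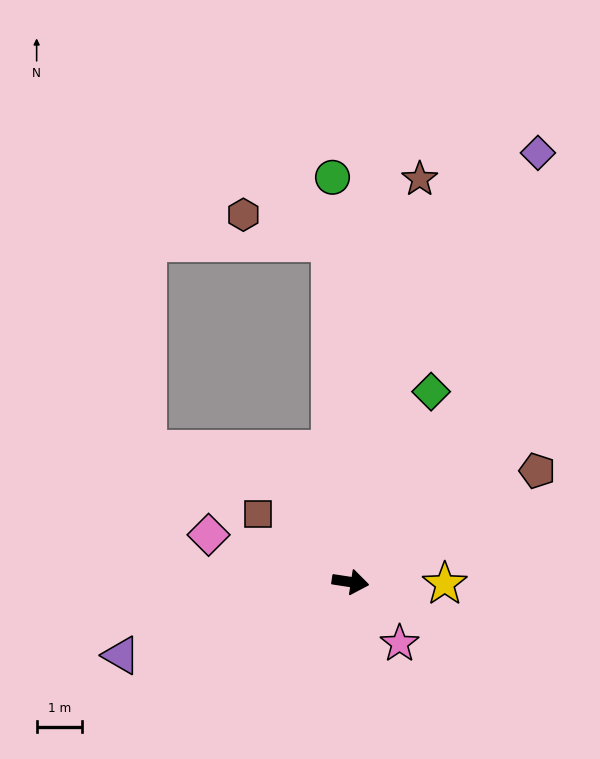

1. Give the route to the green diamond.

turn left 76°, forward 4.6 m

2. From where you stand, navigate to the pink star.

turn right 43°, forward 1.7 m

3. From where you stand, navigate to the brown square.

turn left 152°, forward 2.5 m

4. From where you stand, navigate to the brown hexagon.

blocked — turn left 102°, forward 7.5 m, then turn left 69°, forward 2.0 m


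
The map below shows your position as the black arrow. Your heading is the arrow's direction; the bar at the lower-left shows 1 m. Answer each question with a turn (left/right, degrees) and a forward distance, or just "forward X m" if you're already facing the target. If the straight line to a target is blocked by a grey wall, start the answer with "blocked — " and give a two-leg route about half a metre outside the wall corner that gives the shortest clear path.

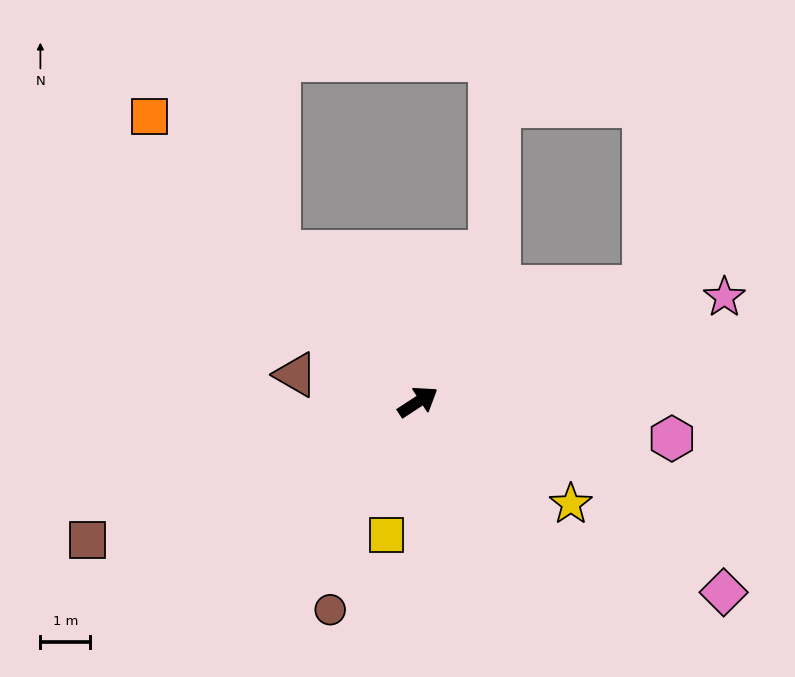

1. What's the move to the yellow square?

turn right 136°, forward 2.7 m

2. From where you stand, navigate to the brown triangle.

turn left 134°, forward 2.5 m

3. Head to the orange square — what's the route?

turn left 100°, forward 7.9 m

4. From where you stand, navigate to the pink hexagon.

turn right 41°, forward 5.2 m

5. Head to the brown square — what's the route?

turn left 170°, forward 7.2 m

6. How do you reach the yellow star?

turn right 67°, forward 3.7 m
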